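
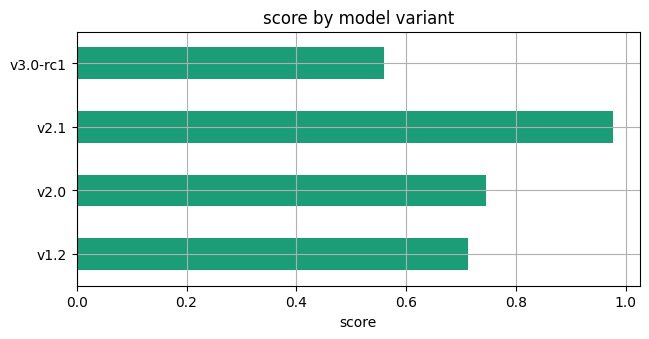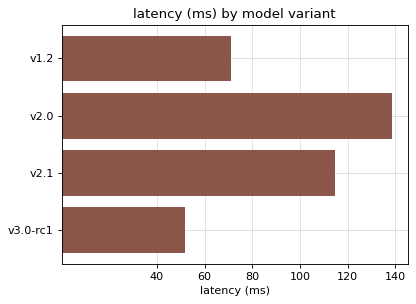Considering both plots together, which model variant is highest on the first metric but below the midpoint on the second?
Chart 2 median latency (ms) ≈ 100; below-median model variants: v1.2, v3.0-rc1. Among those, v1.2 has the highest score (≈ 0.7).

v1.2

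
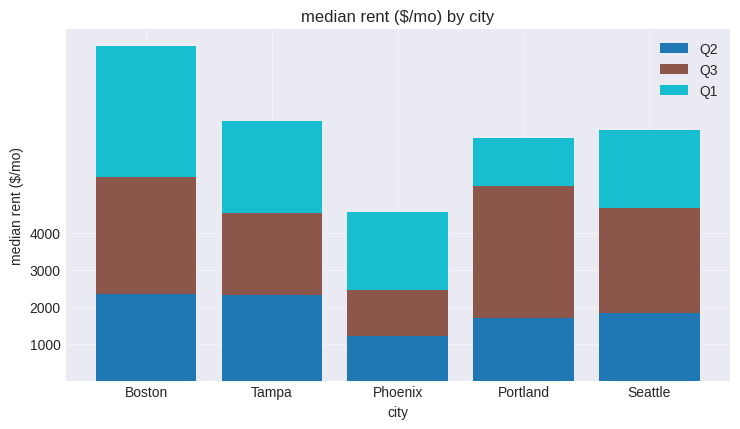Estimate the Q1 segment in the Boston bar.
Q1 top ≈ 9000, bottom ≈ 6000; segment ≈ 3000.

≈ 3000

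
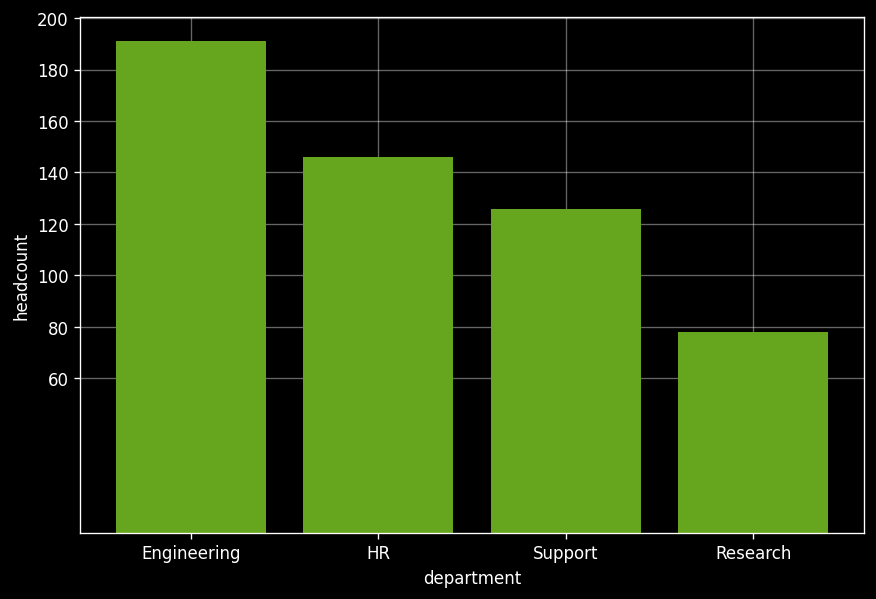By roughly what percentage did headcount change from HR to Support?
HR ≈ 140, Support ≈ 120; (120 − 140) / 140 ≈ -14.3%.

≈ -14.3%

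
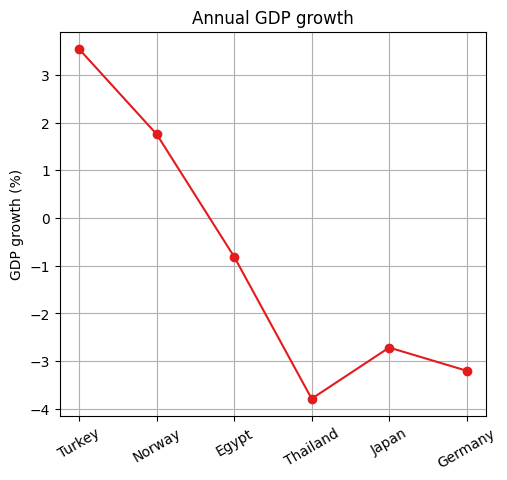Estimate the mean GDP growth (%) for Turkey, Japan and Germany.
(4 + -3 + -3) / 3 ≈ -1.

≈ -1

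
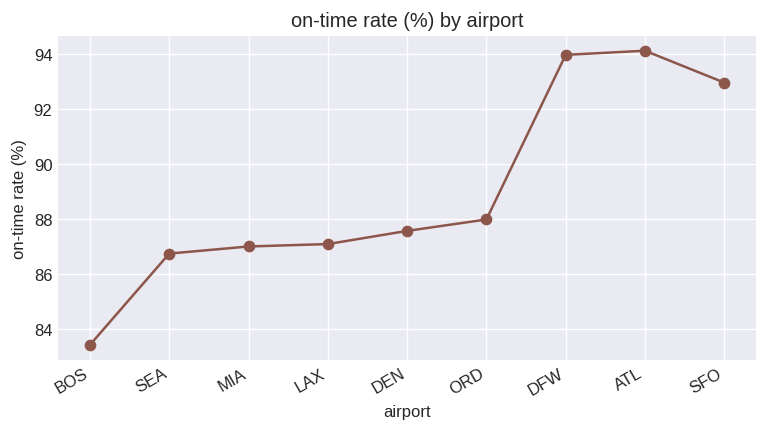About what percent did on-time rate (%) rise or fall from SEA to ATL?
SEA ≈ 87, ATL ≈ 94; (94 − 87) / 87 ≈ +8%.

≈ +8%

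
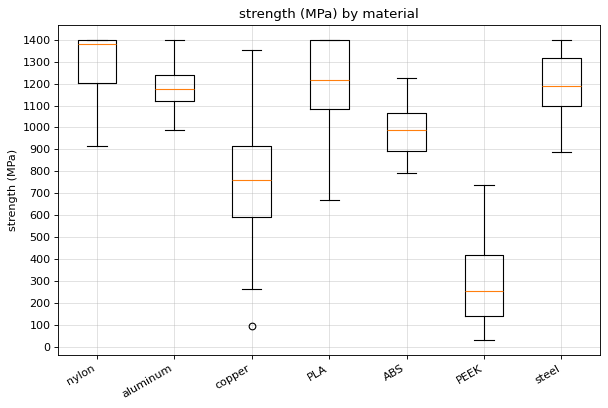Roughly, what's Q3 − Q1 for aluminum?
Q3 ≈ 1200, Q1 ≈ 1100; IQR ≈ 100.

≈ 100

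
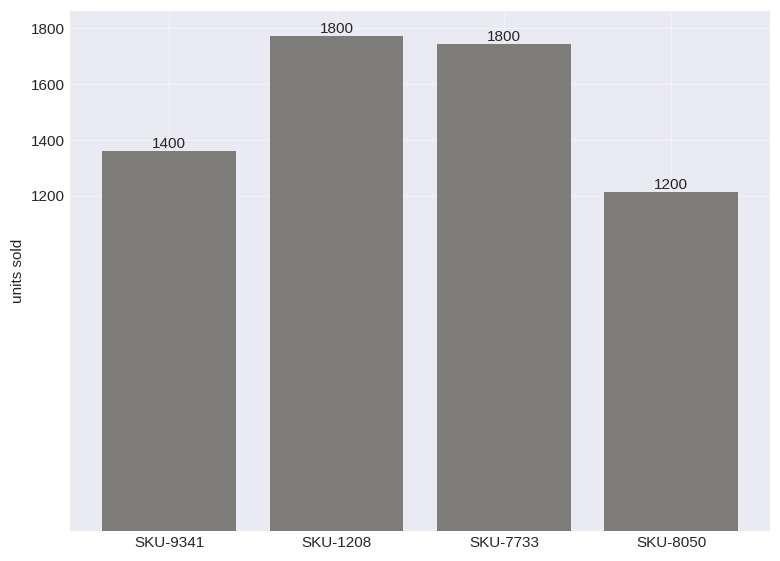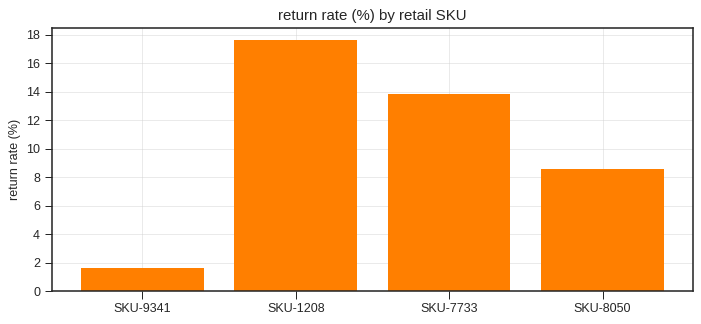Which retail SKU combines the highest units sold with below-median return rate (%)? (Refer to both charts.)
SKU-9341

Chart 2 median return rate (%) ≈ 12; below-median retail SKUs: SKU-9341, SKU-8050. Among those, SKU-9341 has the highest units sold (≈ 1400).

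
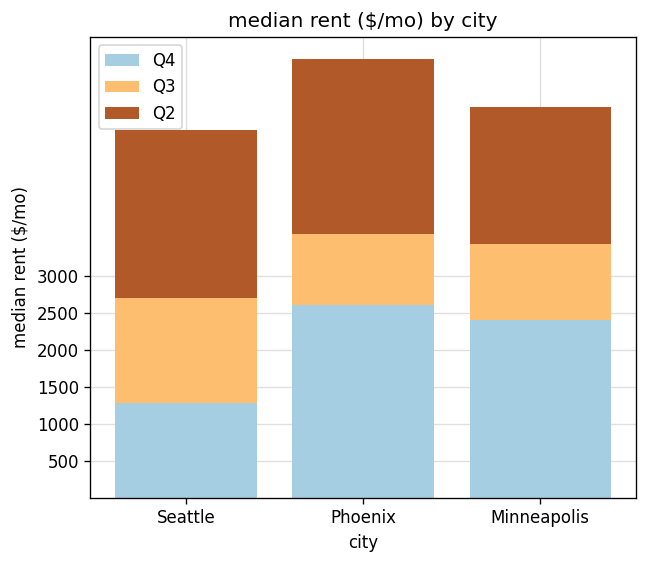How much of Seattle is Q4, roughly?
≈ 1500

Q4 top ≈ 1500, bottom ≈ 0; segment ≈ 1500.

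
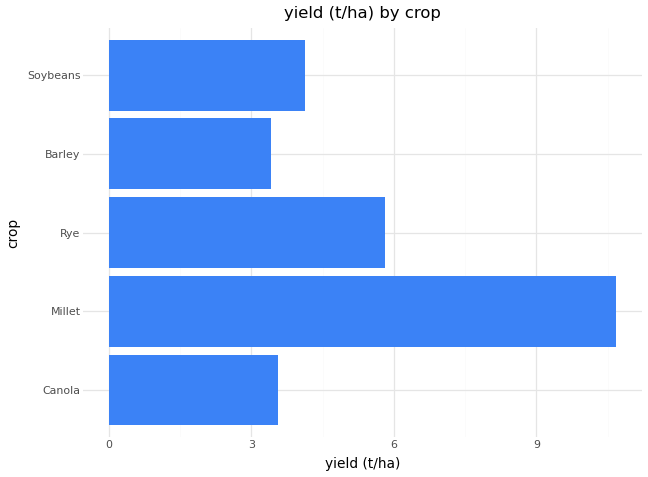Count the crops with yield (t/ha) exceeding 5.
2

Above 5: Millet, Rye.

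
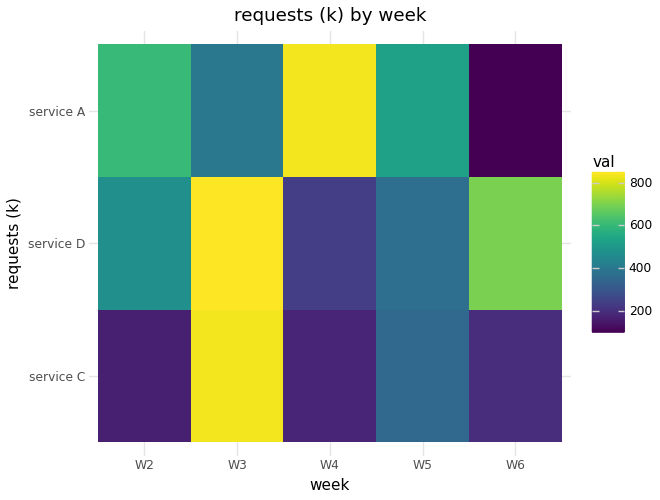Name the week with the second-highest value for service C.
W5

Top 3 for service C: W3 ≈ 800, W5 ≈ 300, W6 ≈ 200.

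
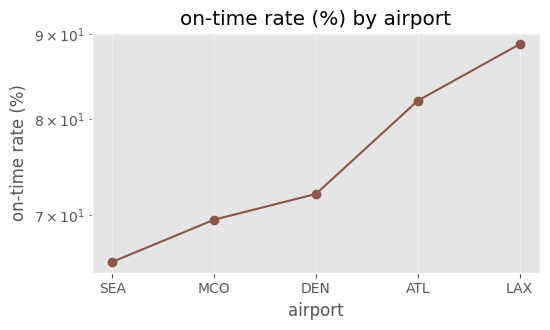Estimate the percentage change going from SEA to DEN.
SEA ≈ 66, DEN ≈ 72; (72 − 66) / 66 ≈ +9.1%.

≈ +9.1%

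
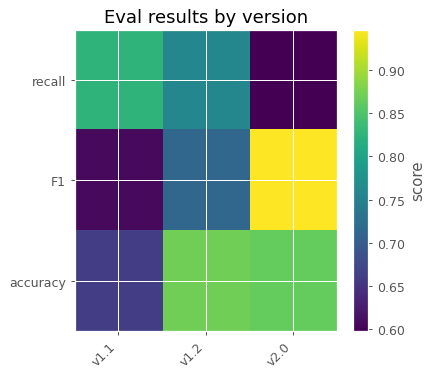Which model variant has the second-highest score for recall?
v1.2

Top 3 for recall: v1.1 ≈ 0.85, v1.2 ≈ 0.75, v2.0 ≈ 0.60.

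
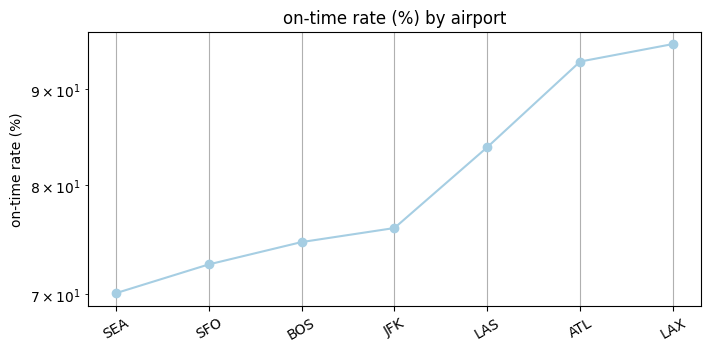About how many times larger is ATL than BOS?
ATL ≈ 95, BOS ≈ 75; 95/75 ≈ 1.27.

≈ 1.27×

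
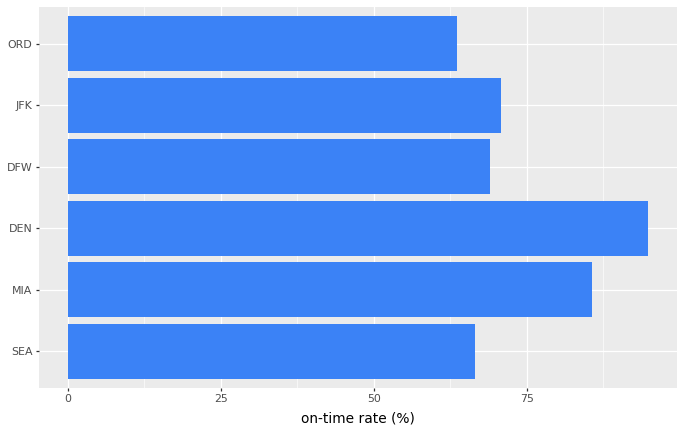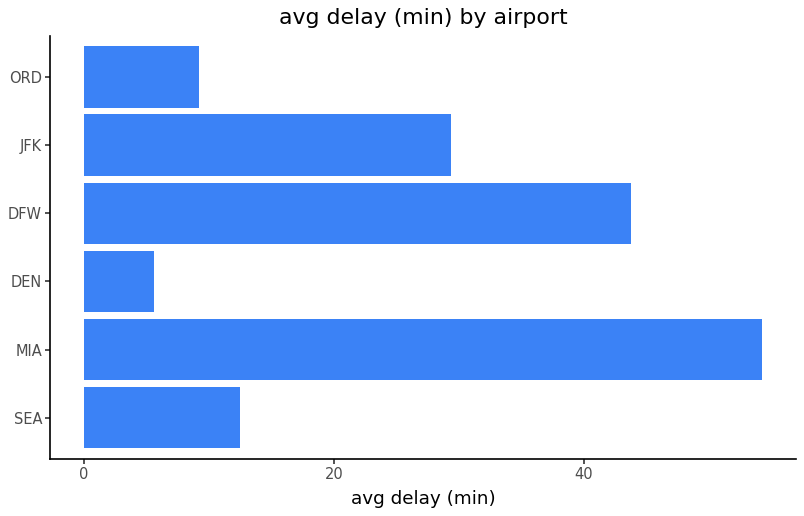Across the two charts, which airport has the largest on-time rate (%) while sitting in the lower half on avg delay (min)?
Chart 2 median avg delay (min) ≈ 20; below-median airports: SEA, DEN, ORD. Among those, DEN has the highest on-time rate (%) (≈ 90).

DEN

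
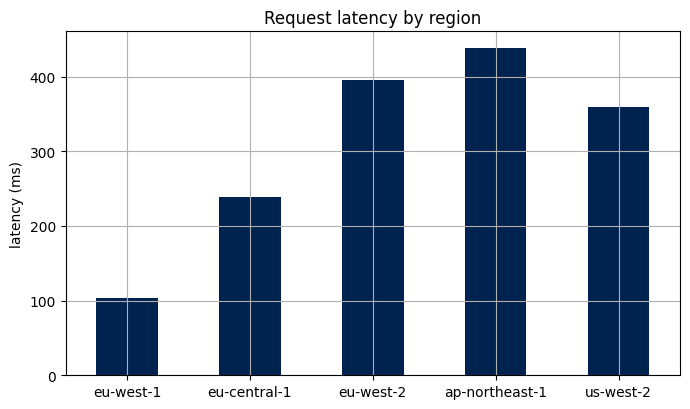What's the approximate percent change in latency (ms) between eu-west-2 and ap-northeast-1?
eu-west-2 ≈ 400, ap-northeast-1 ≈ 450; (450 − 400) / 400 ≈ +12.5%.

≈ +12.5%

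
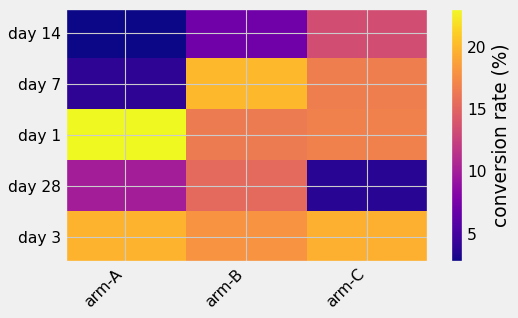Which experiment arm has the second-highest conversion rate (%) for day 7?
Top 3 for day 7: arm-B ≈ 20, arm-C ≈ 16, arm-A ≈ 4.

arm-C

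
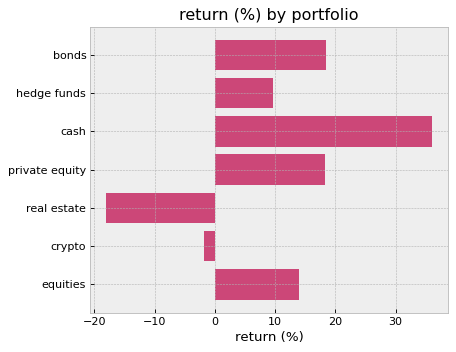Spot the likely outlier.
real estate

real estate ≈ -20; the rest sit between ≈ 0 and ≈ 35.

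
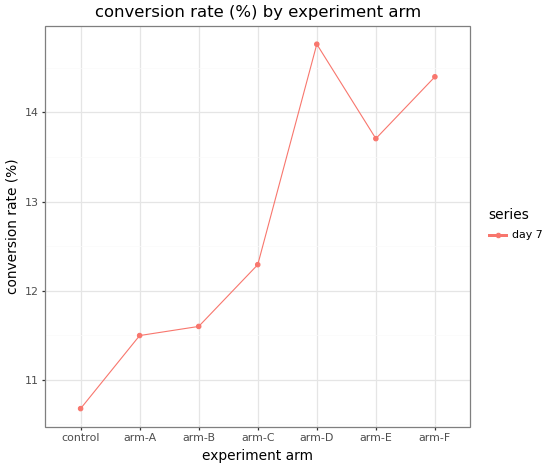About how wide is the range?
Max arm-D ≈ 15.0, min control ≈ 10.5; range ≈ 4.5.

≈ 4.5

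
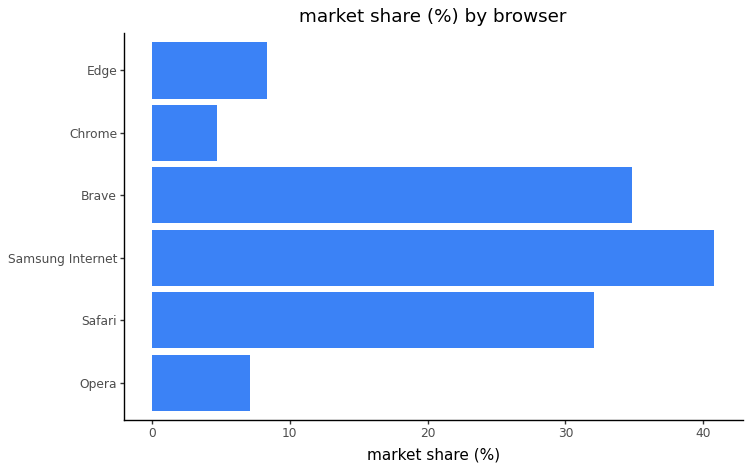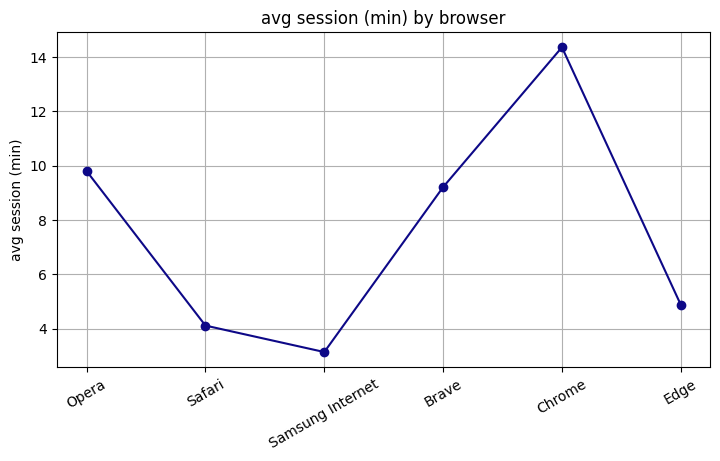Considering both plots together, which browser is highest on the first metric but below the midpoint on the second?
Chart 2 median avg session (min) ≈ 8; below-median browsers: Safari, Samsung Internet, Edge. Among those, Samsung Internet has the highest market share (%) (≈ 40).

Samsung Internet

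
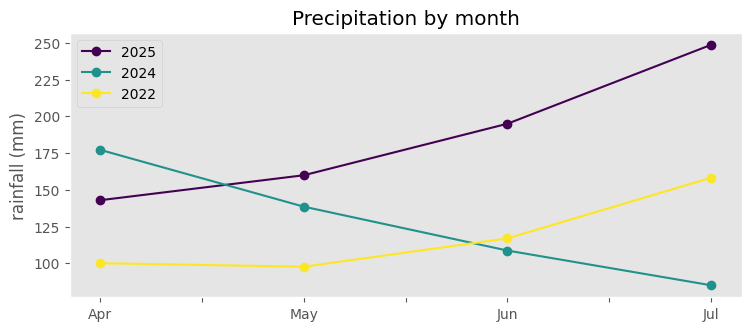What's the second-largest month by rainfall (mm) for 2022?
Jun

Top 3 for 2022: Jul ≈ 160, Jun ≈ 120, Apr ≈ 100.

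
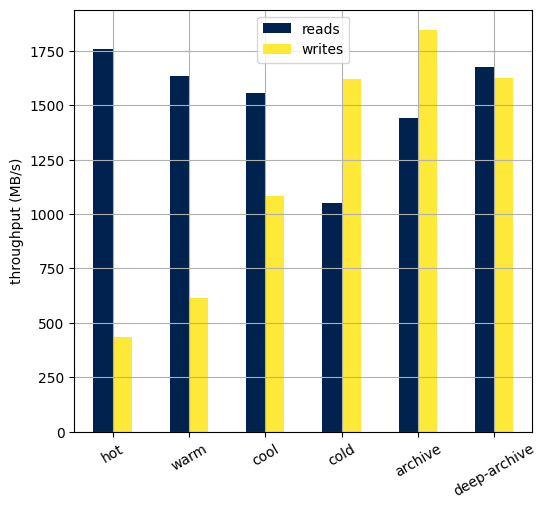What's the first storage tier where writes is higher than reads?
cool: writes ≈ 1000 vs reads ≈ 1600 (not yet); cold: writes ≈ 1600 vs reads ≈ 1000 (first crossover).

cold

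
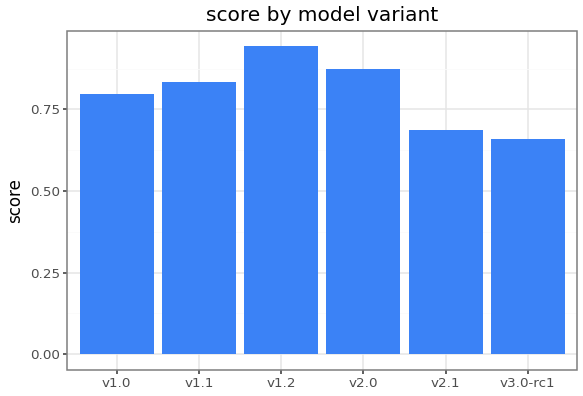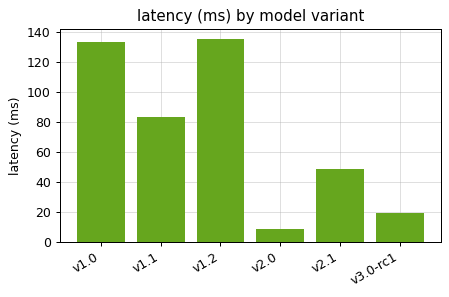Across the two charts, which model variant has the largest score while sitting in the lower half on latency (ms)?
v2.0

Chart 2 median latency (ms) ≈ 60; below-median model variants: v2.0, v2.1, v3.0-rc1. Among those, v2.0 has the highest score (≈ 0.9).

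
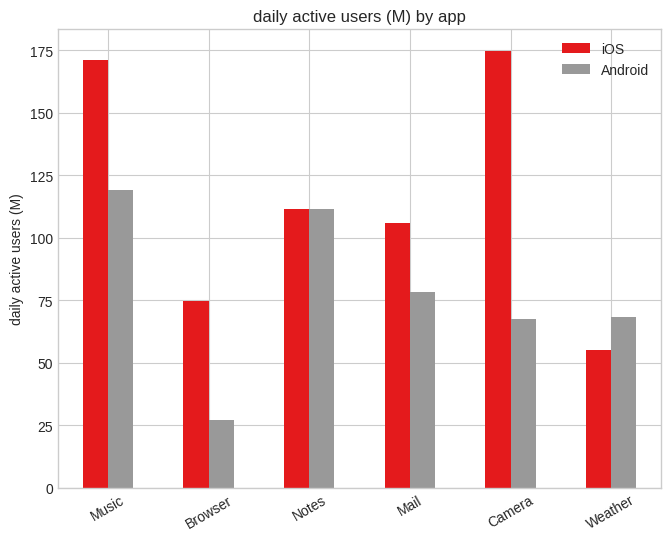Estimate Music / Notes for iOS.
≈ 1.5×

Music ≈ 180, Notes ≈ 120; 180/120 ≈ 1.5.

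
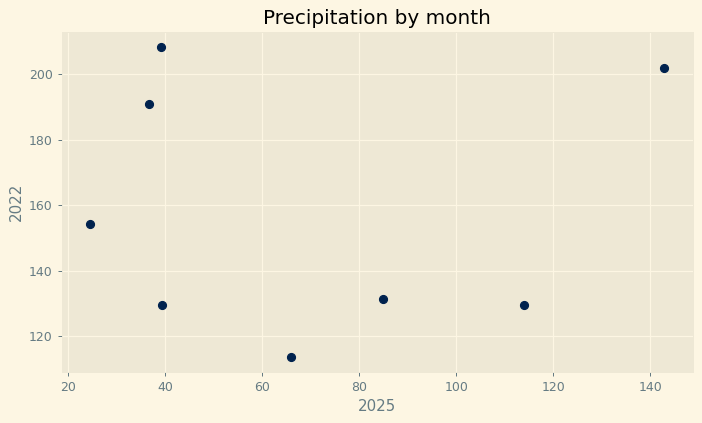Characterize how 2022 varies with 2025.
no clear correlation

Points are roughly uncorrelated; weak (|r| ≈ 0.0).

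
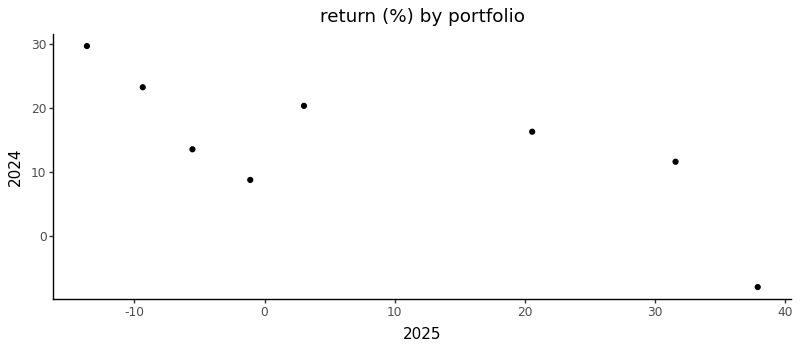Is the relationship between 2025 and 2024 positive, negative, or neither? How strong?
Points are negatively correlated; strong (|r| ≈ 0.8).

negative, strong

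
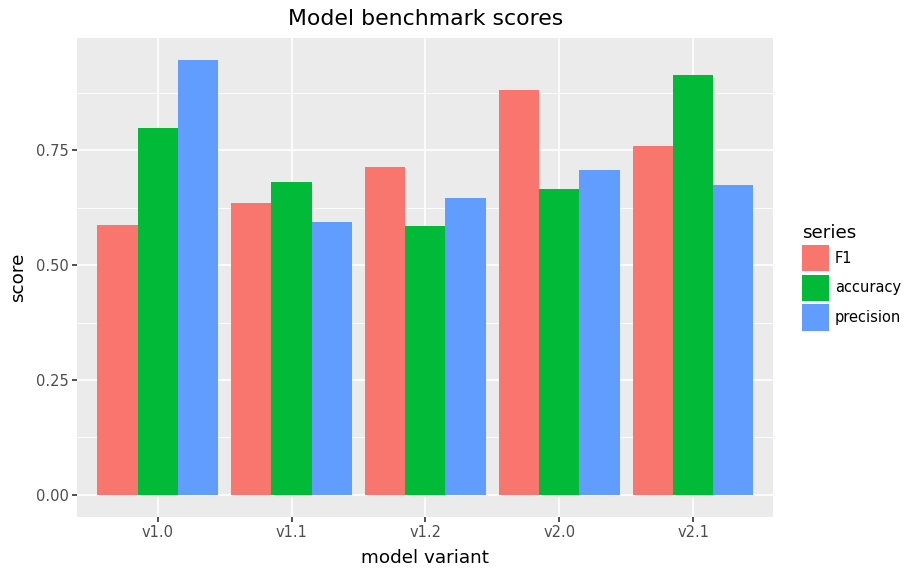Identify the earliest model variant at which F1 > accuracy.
v1.1: F1 ≈ 0.6 vs accuracy ≈ 0.7 (not yet); v1.2: F1 ≈ 0.7 vs accuracy ≈ 0.6 (first crossover).

v1.2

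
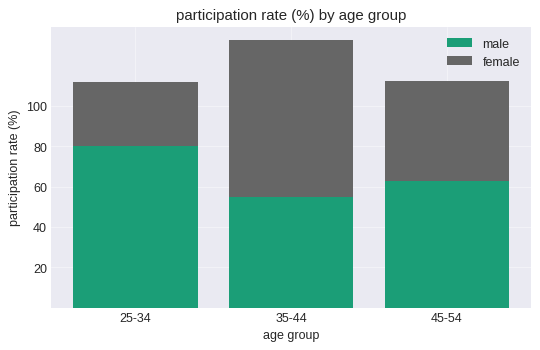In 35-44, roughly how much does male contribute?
≈ 60

male top ≈ 60, bottom ≈ 0; segment ≈ 60.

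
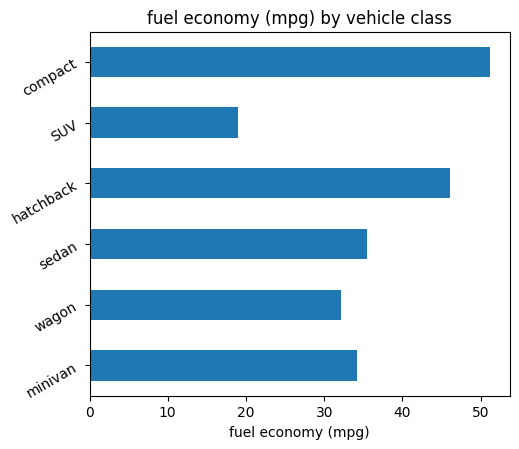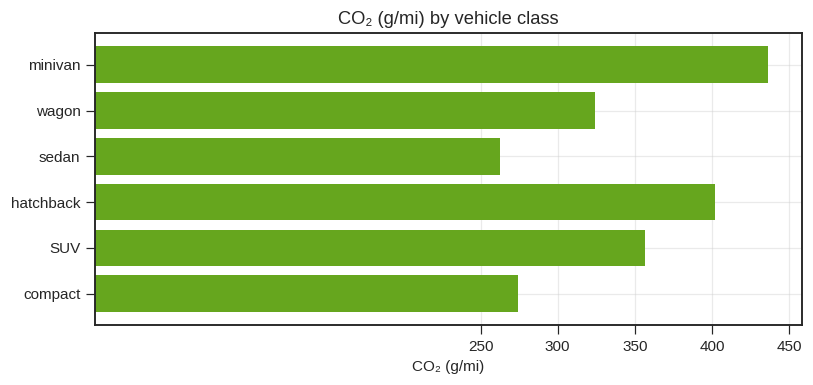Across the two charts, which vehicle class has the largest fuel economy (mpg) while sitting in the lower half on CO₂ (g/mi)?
Chart 2 median CO₂ (g/mi) ≈ 350; below-median vehicle classes: wagon, sedan, compact. Among those, compact has the highest fuel economy (mpg) (≈ 50).

compact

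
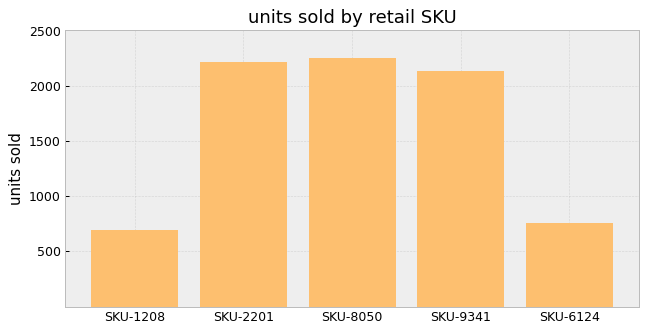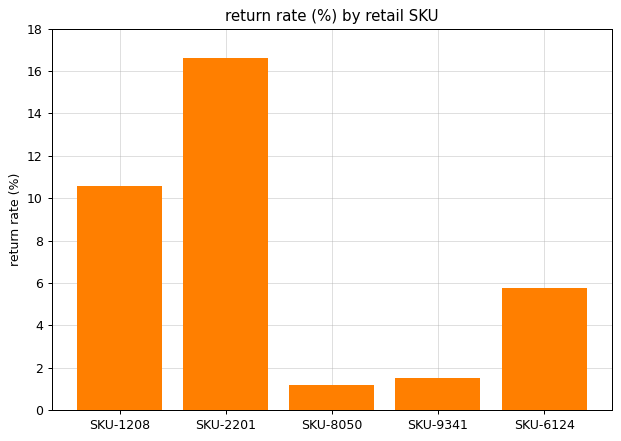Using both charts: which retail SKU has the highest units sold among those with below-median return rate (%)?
Chart 2 median return rate (%) ≈ 6; below-median retail SKUs: SKU-8050, SKU-9341. Among those, SKU-8050 has the highest units sold (≈ 2500).

SKU-8050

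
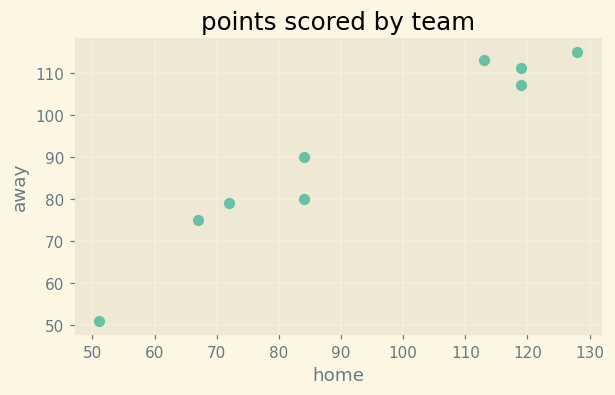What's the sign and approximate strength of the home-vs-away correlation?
positive, strong

Points are positively correlated; strong (|r| ≈ 1.0).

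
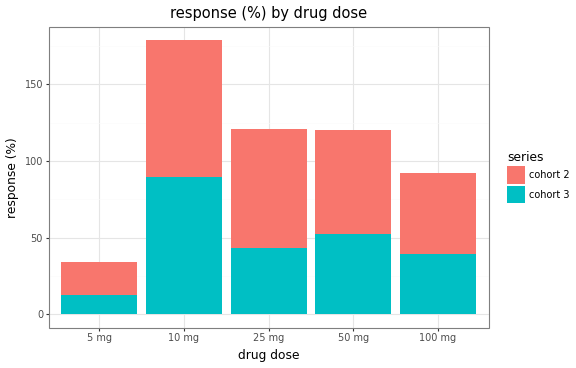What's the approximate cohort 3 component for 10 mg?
≈ 80

cohort 3 top ≈ 80, bottom ≈ 0; segment ≈ 80.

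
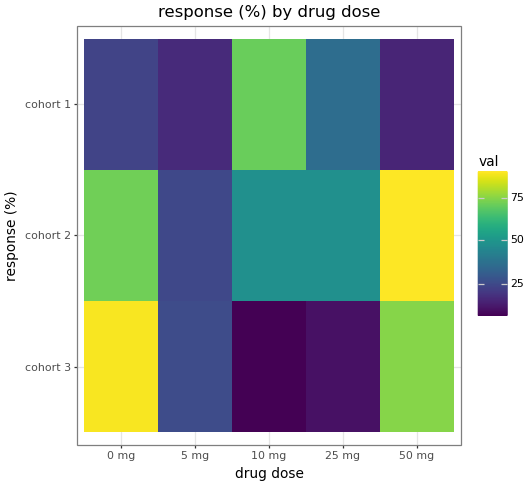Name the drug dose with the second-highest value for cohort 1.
25 mg

Top 3 for cohort 1: 10 mg ≈ 70, 25 mg ≈ 40, 0 mg ≈ 20.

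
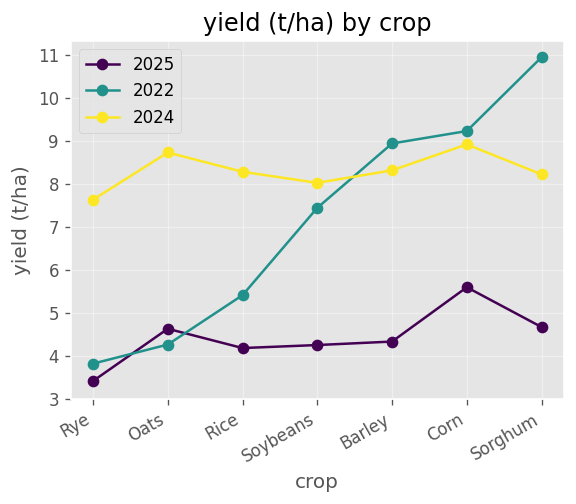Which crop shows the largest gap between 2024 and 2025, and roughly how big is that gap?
Rye, ≈ 5 t/ha

Rye: 2024 ≈ 8, 2025 ≈ 3 → gap ≈ 5. Next-largest (Oats) is only ≈ 4.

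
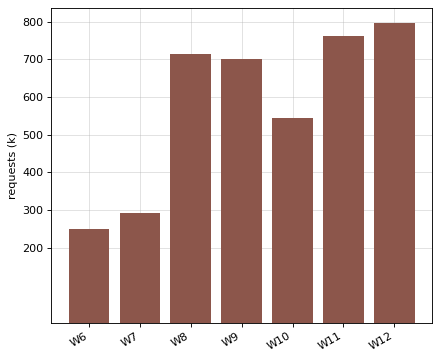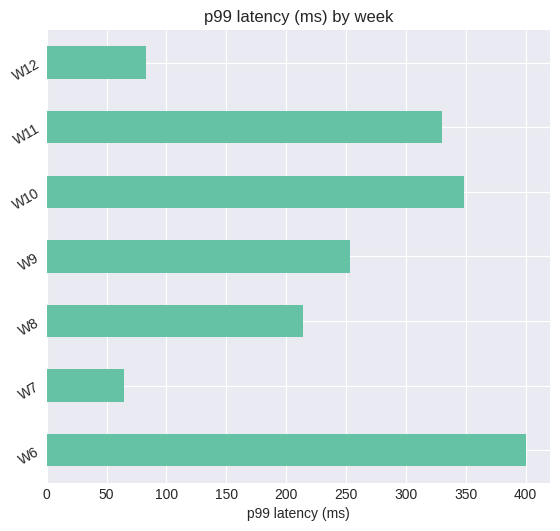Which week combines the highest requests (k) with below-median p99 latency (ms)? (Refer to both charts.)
W12

Chart 2 median p99 latency (ms) ≈ 250; below-median weeks: W7, W8, W12. Among those, W12 has the highest requests (k) (≈ 800).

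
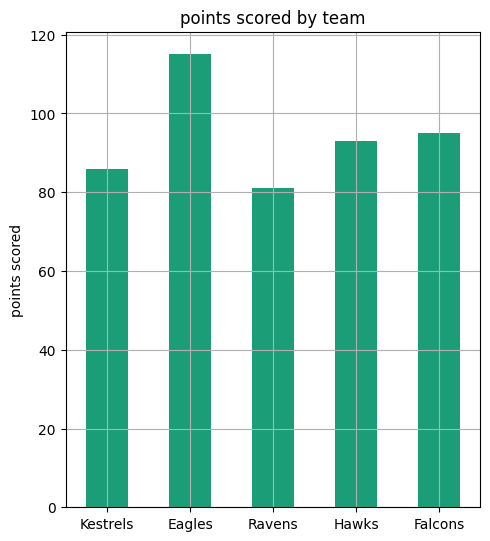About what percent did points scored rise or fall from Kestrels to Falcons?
Kestrels ≈ 90, Falcons ≈ 100; (100 − 90) / 90 ≈ +11.1%.

≈ +11.1%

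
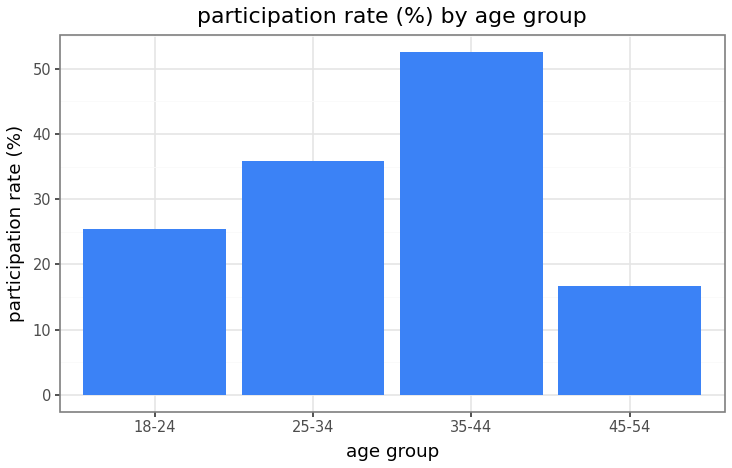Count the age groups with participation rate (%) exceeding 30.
2

Above 30: 25-34, 35-44.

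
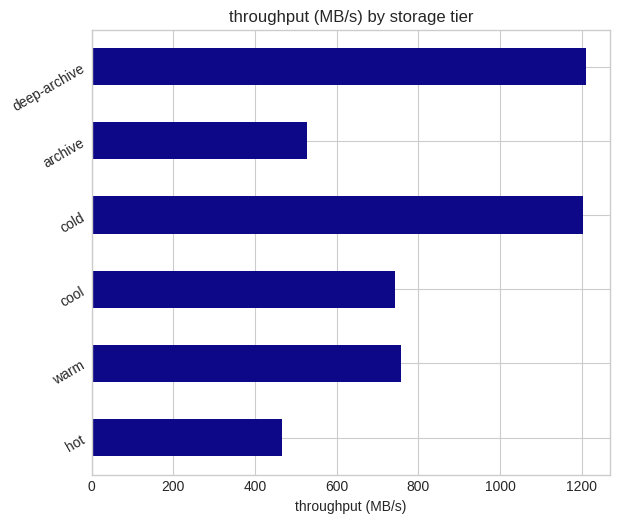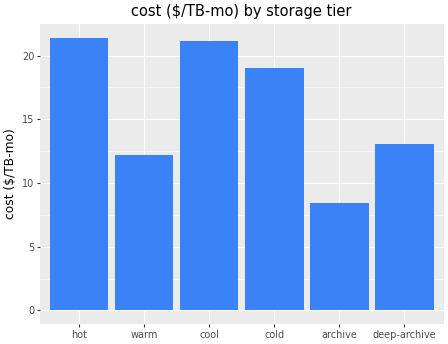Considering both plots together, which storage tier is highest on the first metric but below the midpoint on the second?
deep-archive

Chart 2 median cost ($/TB-mo) ≈ 16; below-median storage tiers: warm, archive, deep-archive. Among those, deep-archive has the highest throughput (MB/s) (≈ 1200).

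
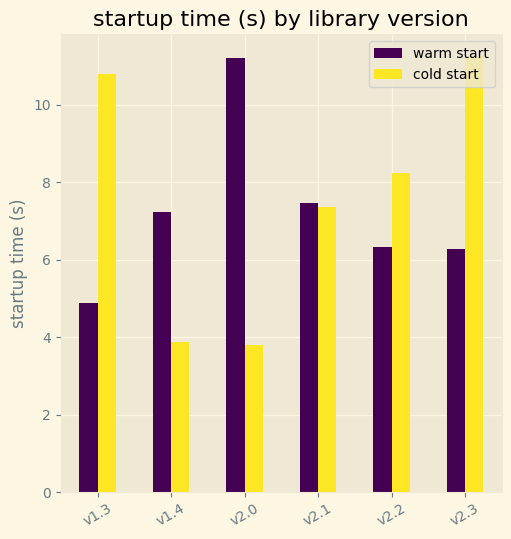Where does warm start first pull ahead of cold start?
v1.3: warm start ≈ 5 vs cold start ≈ 11 (not yet); v1.4: warm start ≈ 7 vs cold start ≈ 4 (first crossover).

v1.4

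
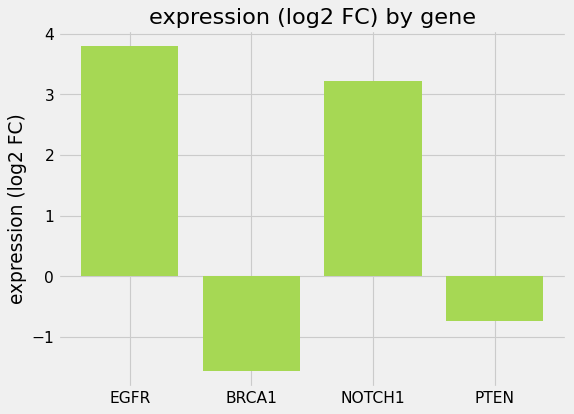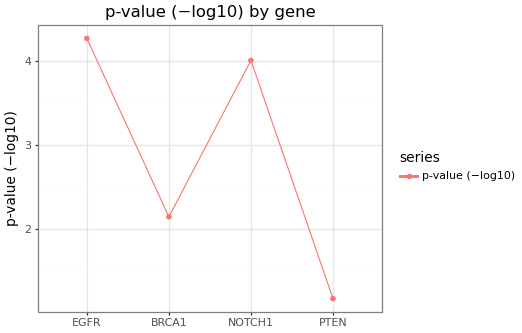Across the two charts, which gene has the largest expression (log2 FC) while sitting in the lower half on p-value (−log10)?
Chart 2 median p-value (−log10) ≈ 3; below-median genes: BRCA1, PTEN. Among those, PTEN has the highest expression (log2 FC) (≈ -0.5).

PTEN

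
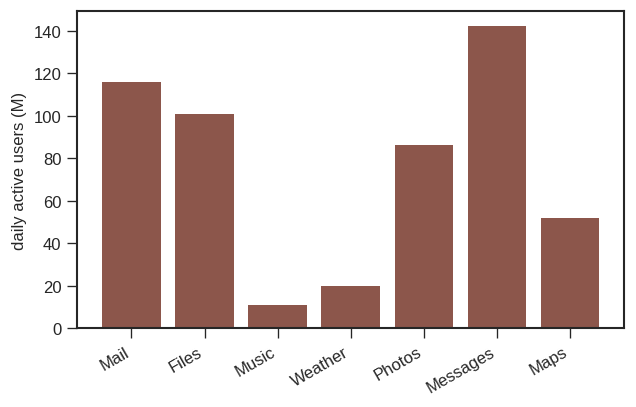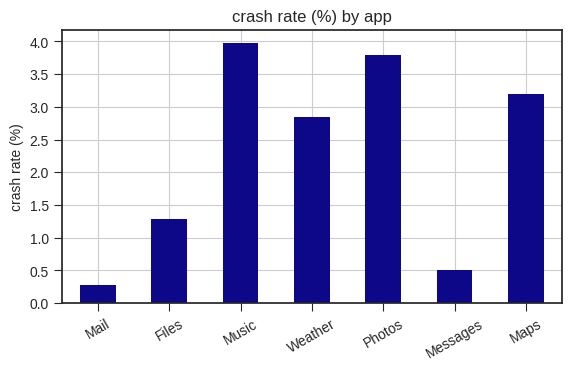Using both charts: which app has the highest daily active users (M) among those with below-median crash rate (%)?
Messages

Chart 2 median crash rate (%) ≈ 3; below-median apps: Mail, Files, Messages. Among those, Messages has the highest daily active users (M) (≈ 140).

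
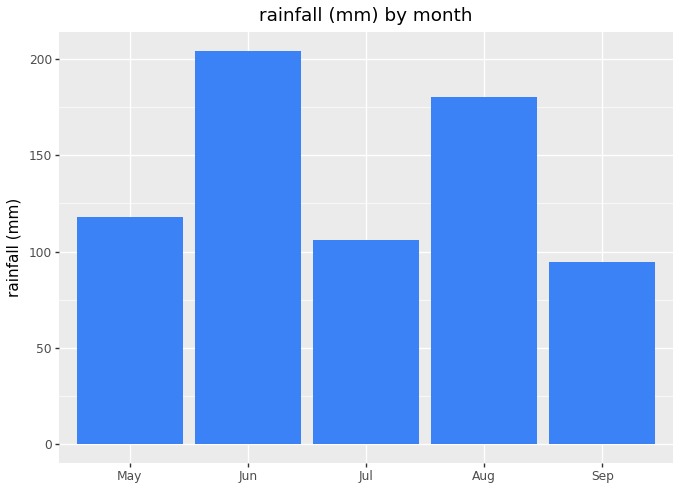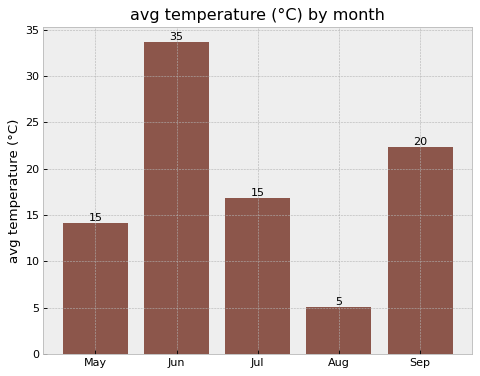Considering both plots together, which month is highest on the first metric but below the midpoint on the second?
Chart 2 median avg temperature (°C) ≈ 15; below-median months: May, Aug. Among those, Aug has the highest rainfall (mm) (≈ 180).

Aug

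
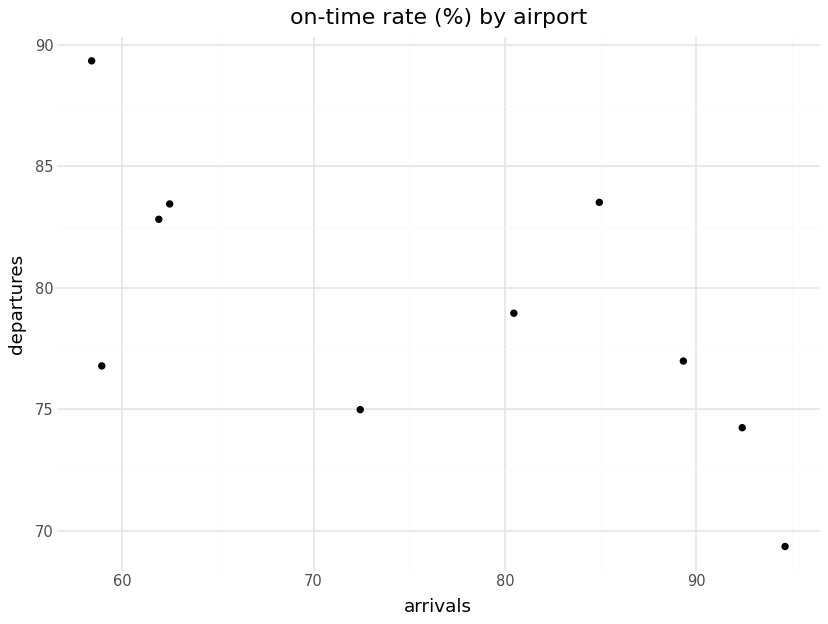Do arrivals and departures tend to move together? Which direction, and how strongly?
negative, moderate

Points are negatively correlated; moderate (|r| ≈ 0.6).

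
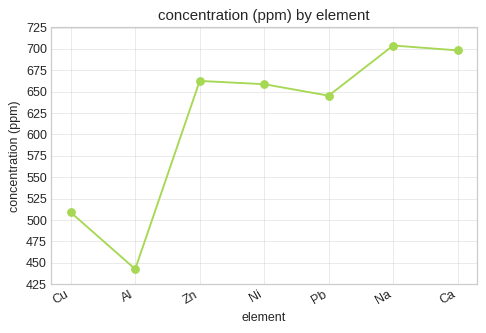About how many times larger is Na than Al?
≈ 1.56×

Na ≈ 700, Al ≈ 450; 700/450 ≈ 1.56.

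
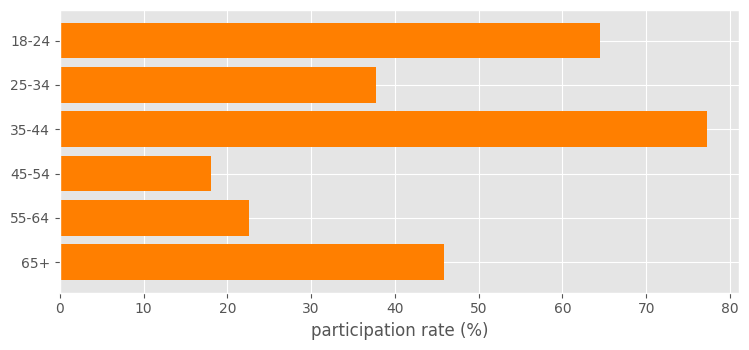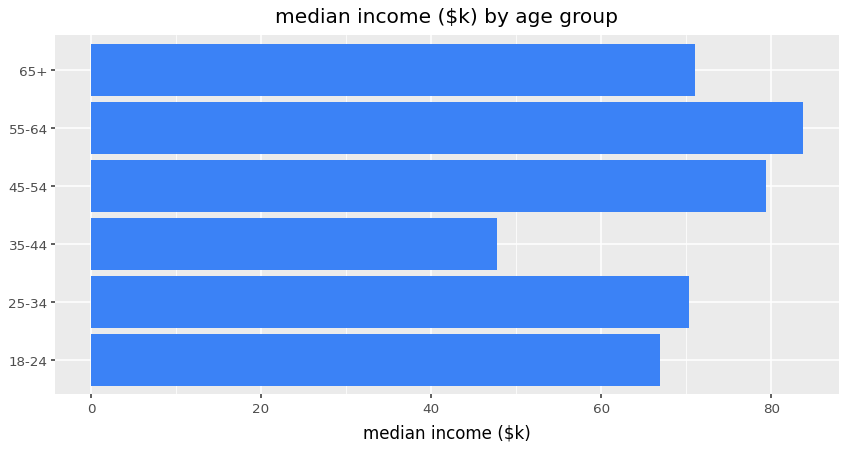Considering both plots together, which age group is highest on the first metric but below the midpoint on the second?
Chart 2 median median income ($k) ≈ 70; below-median age groups: 18-24, 25-34, 35-44. Among those, 35-44 has the highest participation rate (%) (≈ 80).

35-44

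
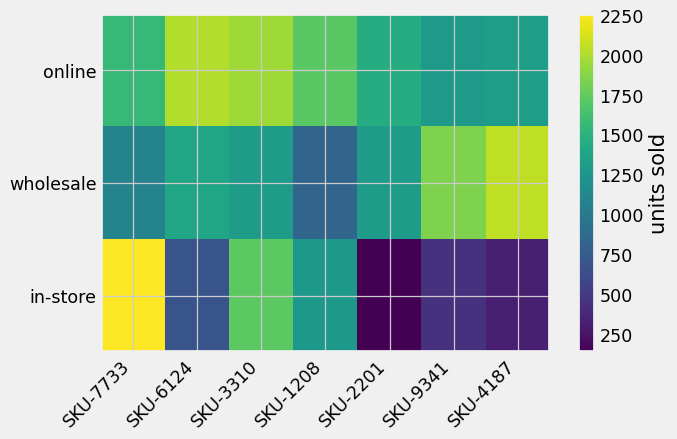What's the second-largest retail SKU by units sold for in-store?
SKU-3310

Top 3 for in-store: SKU-7733 ≈ 2200, SKU-3310 ≈ 1800, SKU-1208 ≈ 1200.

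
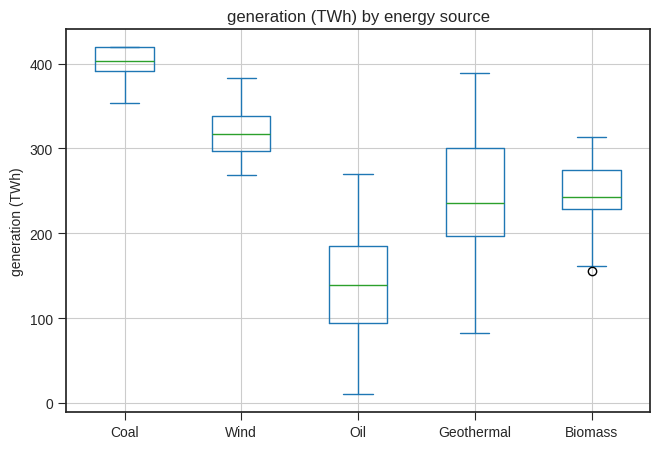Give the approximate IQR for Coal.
≈ 25

Q3 ≈ 425, Q1 ≈ 400; IQR ≈ 25.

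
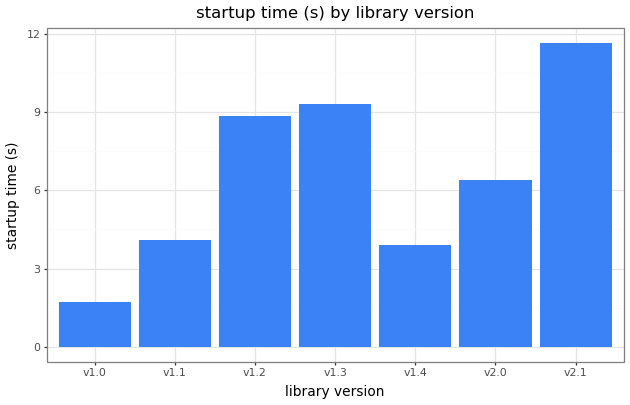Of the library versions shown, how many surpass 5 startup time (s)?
4

Above 5: v1.2, v1.3, v2.0, v2.1.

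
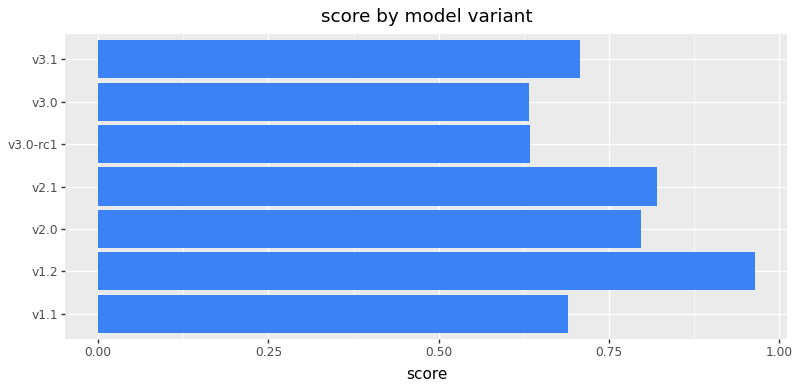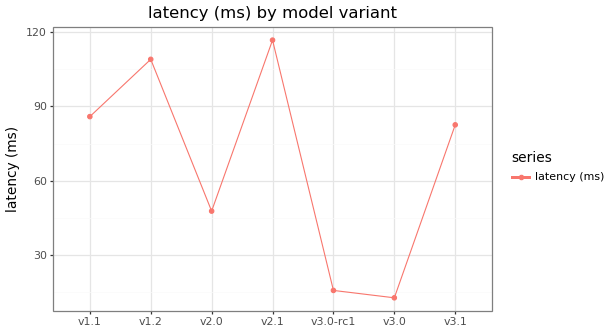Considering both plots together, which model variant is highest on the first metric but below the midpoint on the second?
v2.0

Chart 2 median latency (ms) ≈ 80; below-median model variants: v2.0, v3.0-rc1, v3.0. Among those, v2.0 has the highest score (≈ 0.8).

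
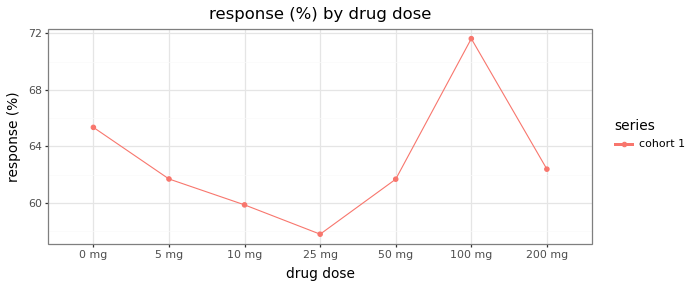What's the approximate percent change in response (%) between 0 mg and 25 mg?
≈ -12.1%

0 mg ≈ 66, 25 mg ≈ 58; (58 − 66) / 66 ≈ -12.1%.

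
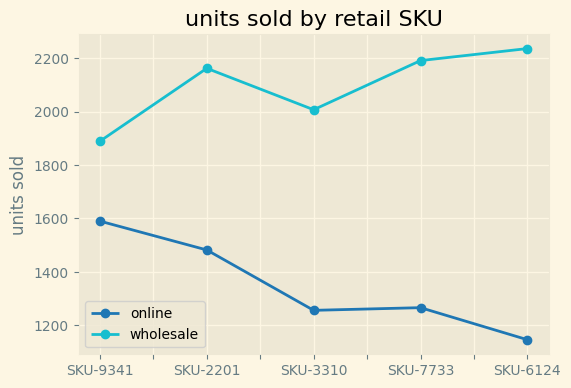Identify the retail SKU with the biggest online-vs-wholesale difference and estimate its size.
SKU-6124, ≈ 1100

SKU-6124: online ≈ 1100, wholesale ≈ 2200 → gap ≈ 1100. Next-largest (SKU-7733) is only ≈ 900.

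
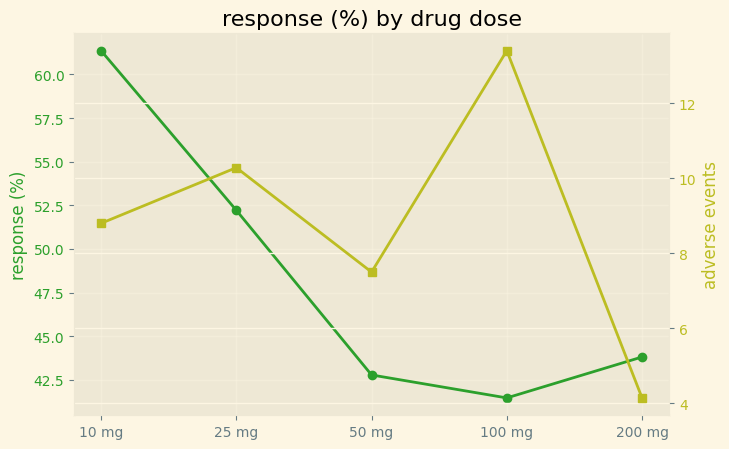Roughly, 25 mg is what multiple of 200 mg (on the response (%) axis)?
≈ 1.18×

25 mg ≈ 52, 200 mg ≈ 44; 52/44 ≈ 1.18.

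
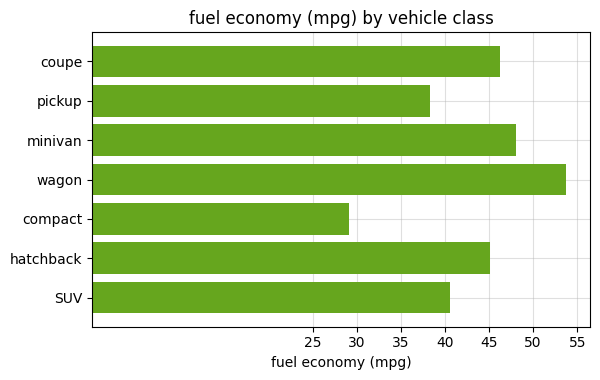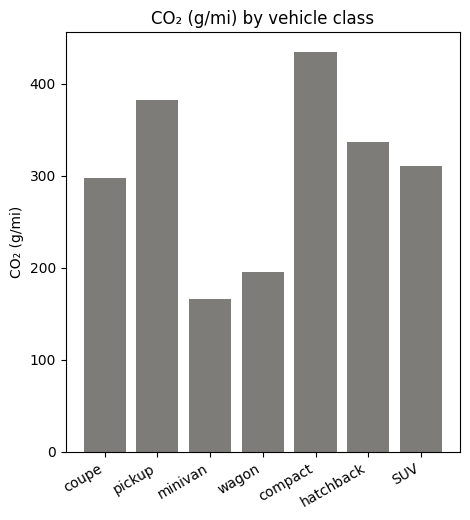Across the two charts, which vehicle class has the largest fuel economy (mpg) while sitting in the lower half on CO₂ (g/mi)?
wagon

Chart 2 median CO₂ (g/mi) ≈ 300; below-median vehicle classes: coupe, minivan, wagon. Among those, wagon has the highest fuel economy (mpg) (≈ 55).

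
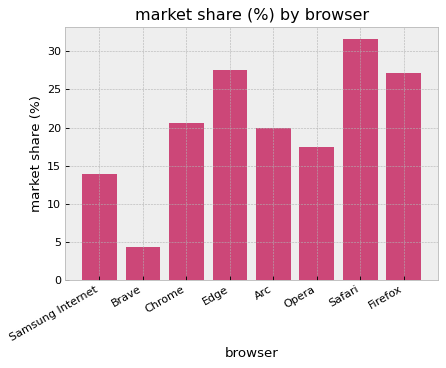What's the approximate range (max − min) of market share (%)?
≈ 25

Max Safari ≈ 30, min Brave ≈ 5; range ≈ 25.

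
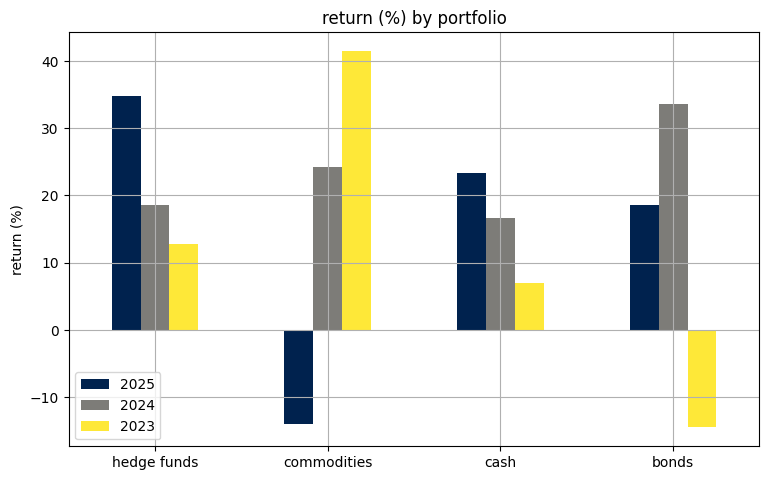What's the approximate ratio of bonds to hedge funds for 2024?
bonds ≈ 35, hedge funds ≈ 20; 35/20 ≈ 1.75.

≈ 1.75×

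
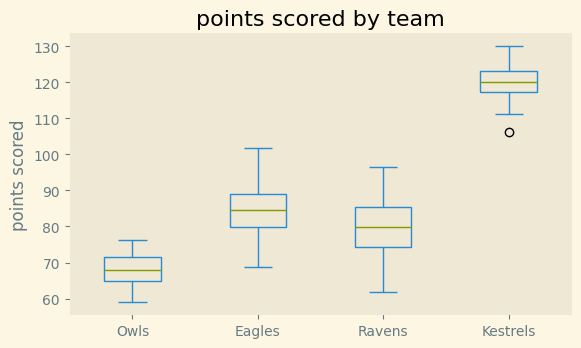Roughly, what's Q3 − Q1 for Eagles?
Q3 ≈ 90, Q1 ≈ 80; IQR ≈ 10.

≈ 10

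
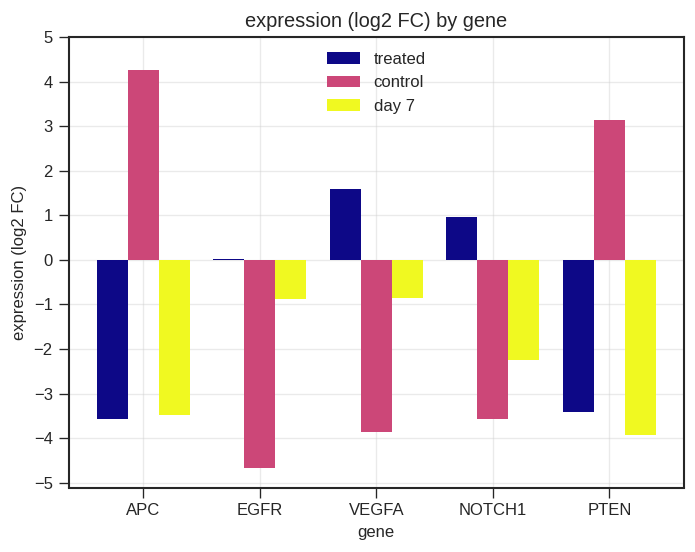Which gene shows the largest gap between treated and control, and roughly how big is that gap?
APC, ≈ 8 log2 FC

APC: treated ≈ -4, control ≈ 4 → gap ≈ 8. Next-largest (PTEN) is only ≈ 6.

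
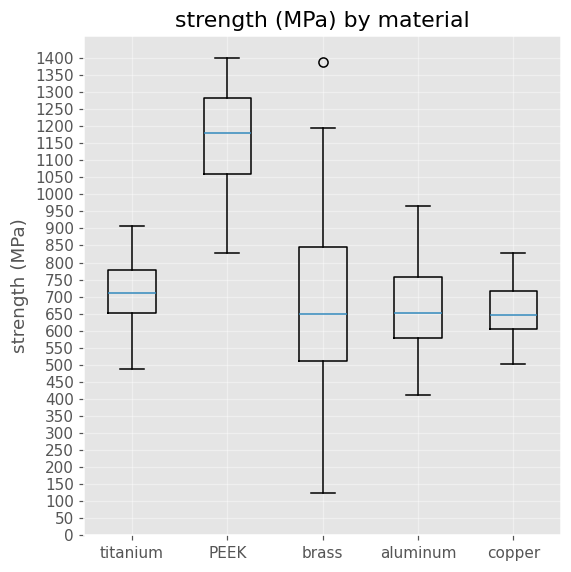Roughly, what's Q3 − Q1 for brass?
Q3 ≈ 850, Q1 ≈ 500; IQR ≈ 350.

≈ 350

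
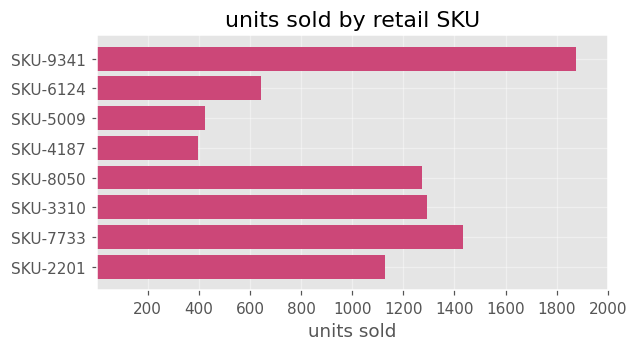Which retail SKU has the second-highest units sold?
SKU-7733

Top 3: SKU-9341 ≈ 1800, SKU-7733 ≈ 1400, SKU-3310 ≈ 1200.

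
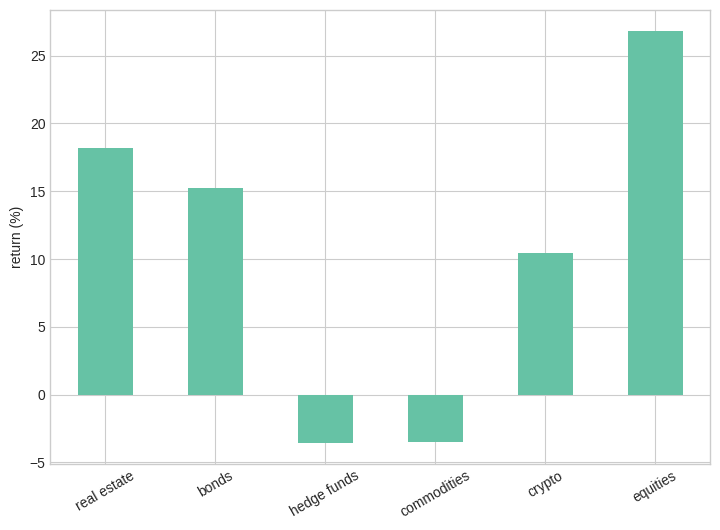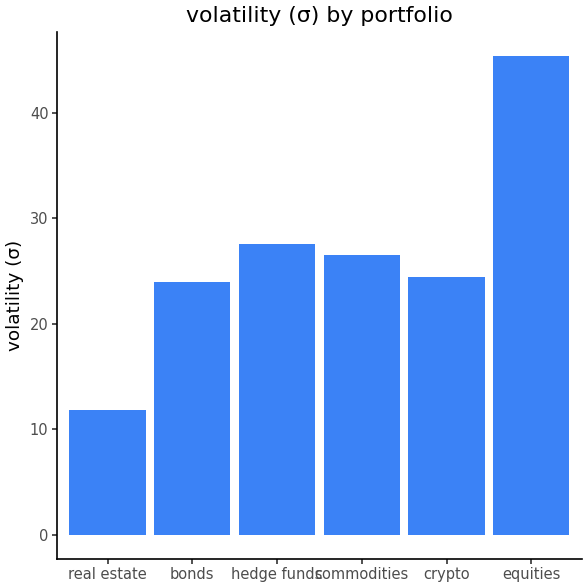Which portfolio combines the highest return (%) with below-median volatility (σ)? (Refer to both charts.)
real estate

Chart 2 median volatility (σ) ≈ 25; below-median portfolios: real estate, bonds, crypto. Among those, real estate has the highest return (%) (≈ 20).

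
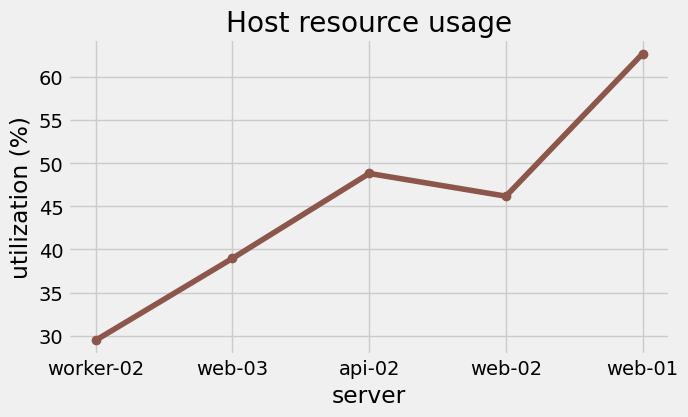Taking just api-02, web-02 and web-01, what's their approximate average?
≈ 53

(50 + 45 + 65) / 3 ≈ 53.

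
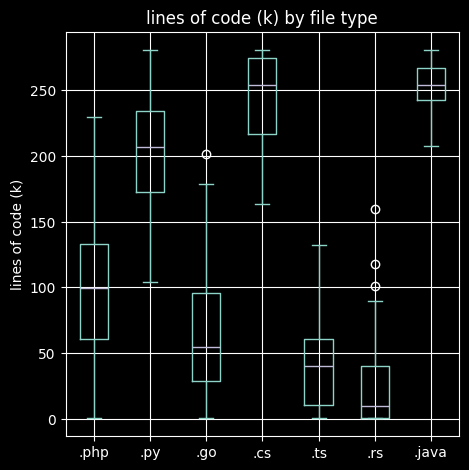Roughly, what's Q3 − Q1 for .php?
≈ 75

Q3 ≈ 125, Q1 ≈ 50; IQR ≈ 75.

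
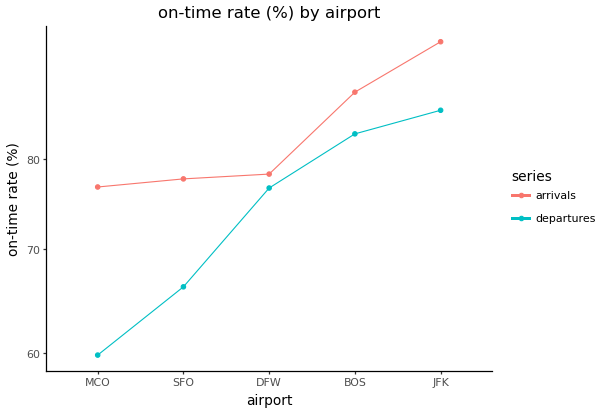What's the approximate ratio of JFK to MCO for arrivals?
JFK ≈ 95, MCO ≈ 75; 95/75 ≈ 1.27.

≈ 1.27×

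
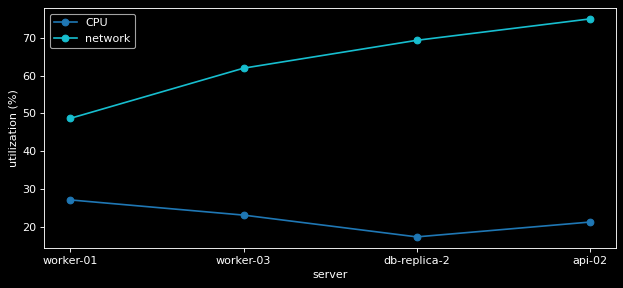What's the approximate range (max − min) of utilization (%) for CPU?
Max worker-01 ≈ 25, min db-replica-2 ≈ 15; range ≈ 10.

≈ 10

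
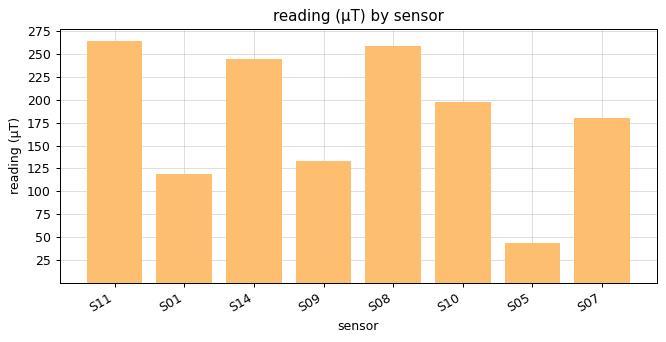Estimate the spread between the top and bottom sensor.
≈ 225

Max S11 ≈ 275, min S05 ≈ 50; range ≈ 225.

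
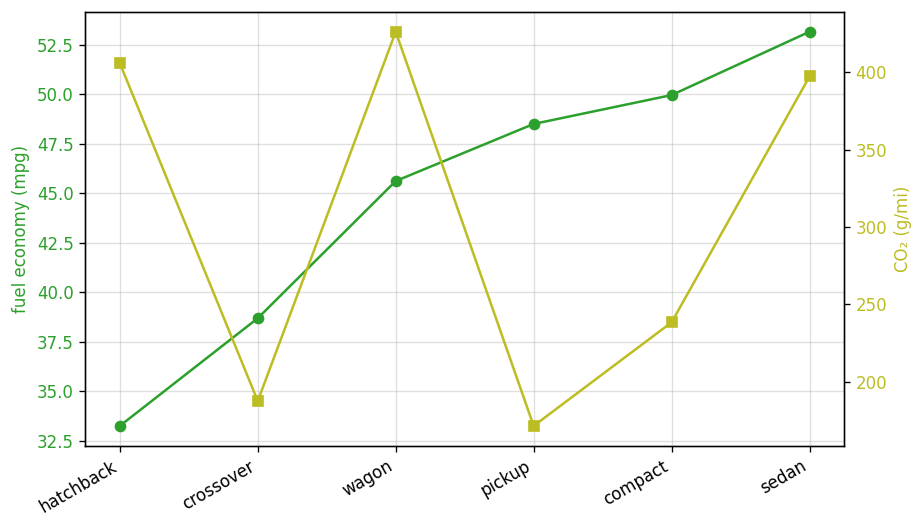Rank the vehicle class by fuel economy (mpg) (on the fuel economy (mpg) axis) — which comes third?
pickup

Top 4 (on the fuel economy (mpg) axis): sedan ≈ 54, compact ≈ 50, pickup ≈ 48, wagon ≈ 46.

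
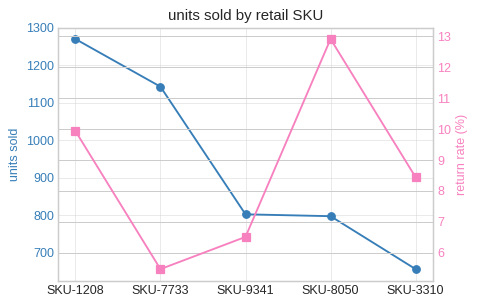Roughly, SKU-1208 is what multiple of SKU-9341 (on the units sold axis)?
SKU-1208 ≈ 1300, SKU-9341 ≈ 800; 1300/800 ≈ 1.62.

≈ 1.62×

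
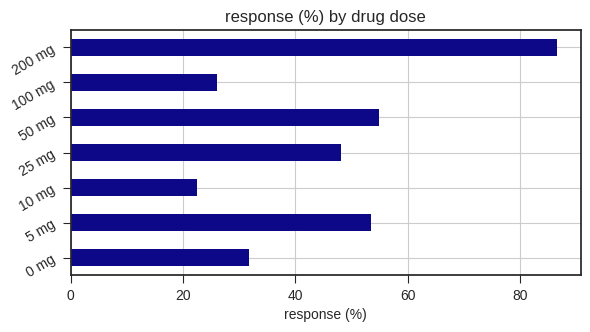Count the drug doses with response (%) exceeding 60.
Above 60: 200 mg.

1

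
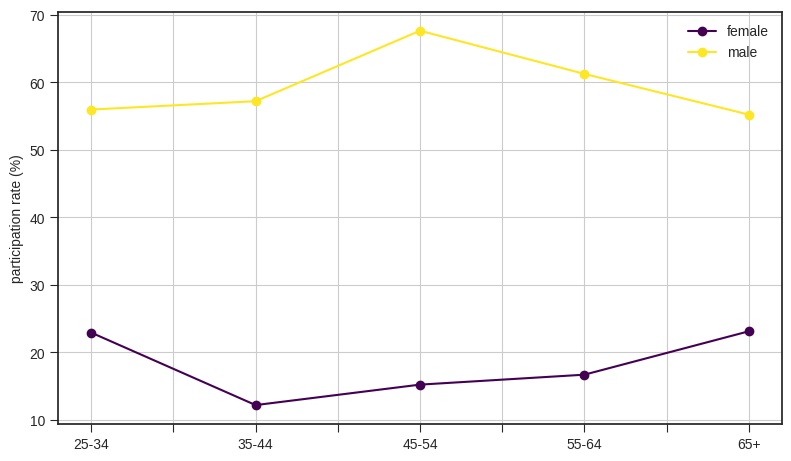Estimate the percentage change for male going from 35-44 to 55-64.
35-44 ≈ 55, 55-64 ≈ 60; (60 − 55) / 55 ≈ +9.1%.

≈ +9.1%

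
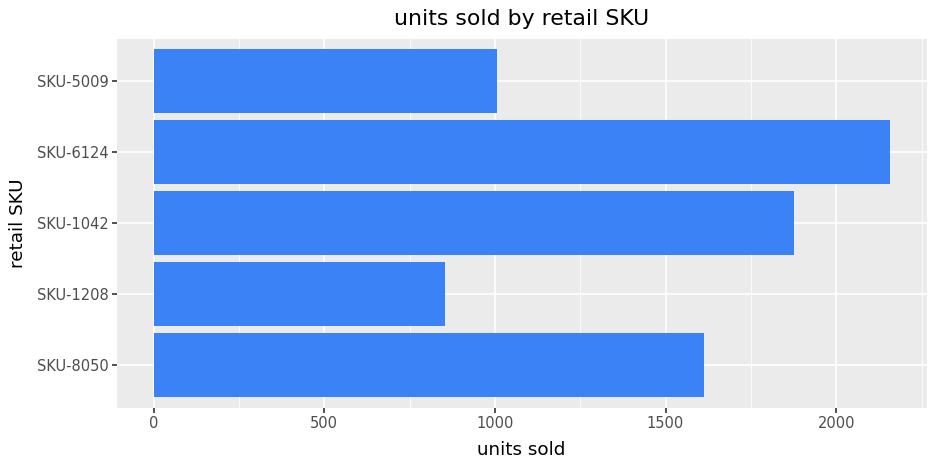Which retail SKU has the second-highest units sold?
Top 3: SKU-6124 ≈ 2200, SKU-1042 ≈ 1800, SKU-8050 ≈ 1600.

SKU-1042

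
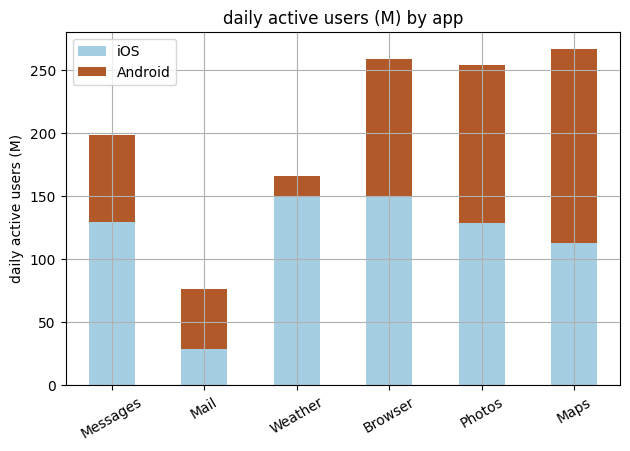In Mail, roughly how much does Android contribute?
Android top ≈ 75, bottom ≈ 25; segment ≈ 50.

≈ 50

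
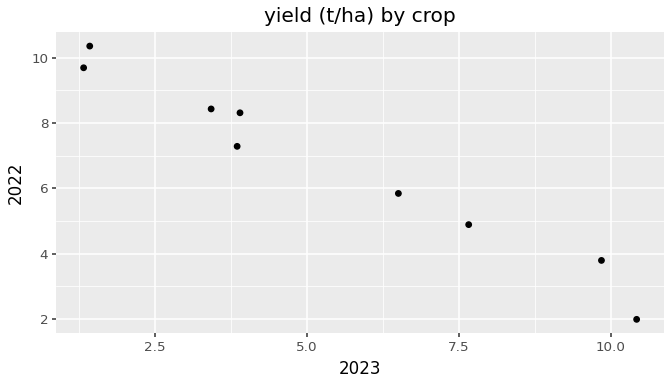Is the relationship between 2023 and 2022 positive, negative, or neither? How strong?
negative, strong

Points are negatively correlated; strong (|r| ≈ 1.0).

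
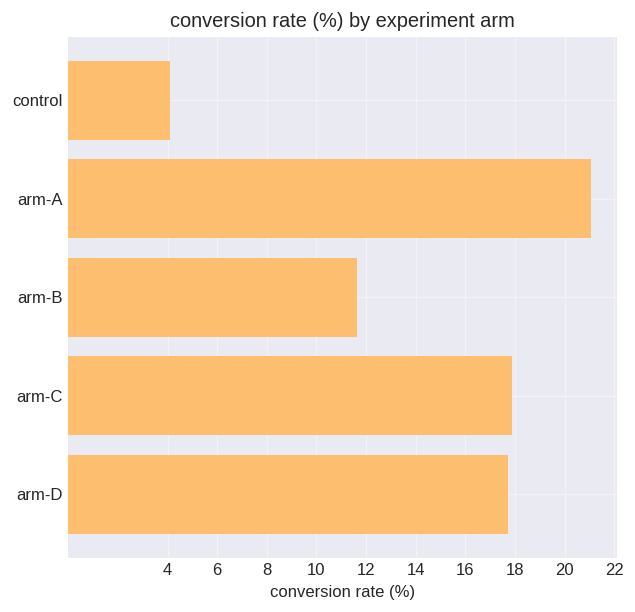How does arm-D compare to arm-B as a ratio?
≈ 1.5×

arm-D ≈ 18, arm-B ≈ 12; 18/12 ≈ 1.5.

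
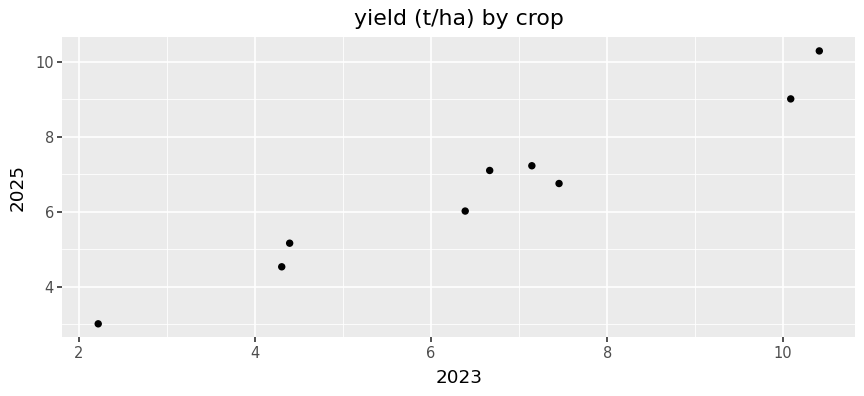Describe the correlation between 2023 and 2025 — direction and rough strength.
positive, strong

Points are positively correlated; strong (|r| ≈ 1.0).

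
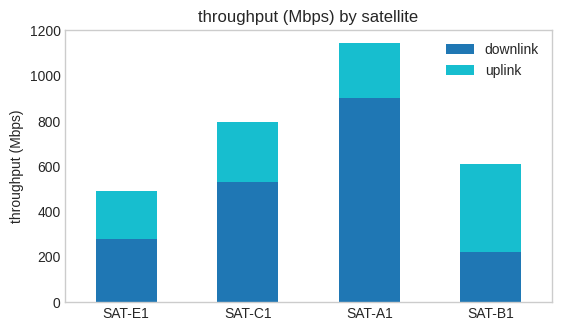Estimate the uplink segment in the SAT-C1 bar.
uplink top ≈ 800, bottom ≈ 500; segment ≈ 300.

≈ 300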